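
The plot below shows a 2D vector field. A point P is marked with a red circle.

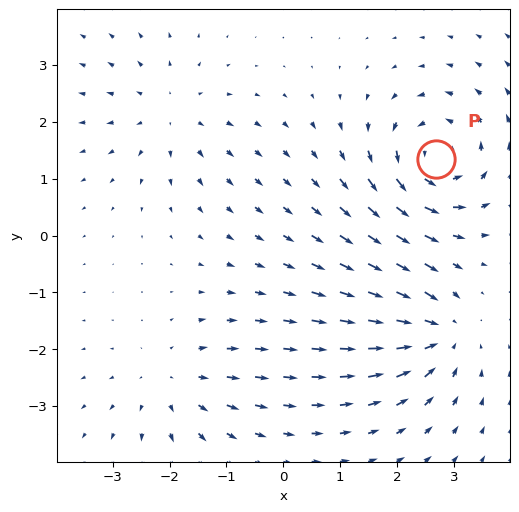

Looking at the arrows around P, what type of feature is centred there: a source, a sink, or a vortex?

vortex

At P (2.7, 1.3) the arrows circulate counterclockwise. Divergence ≈0, curl about +6 — near-zero divergence with nonzero curl is a vortex.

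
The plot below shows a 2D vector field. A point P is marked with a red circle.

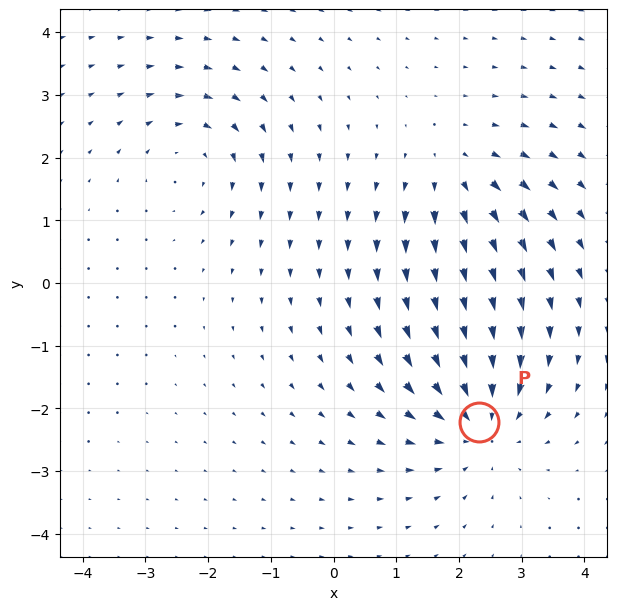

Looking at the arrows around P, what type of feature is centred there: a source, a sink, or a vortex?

sink

At P (2.3, -2.2) the arrows converge inward. Divergence about -4, curl ≈0 — negative divergence with near-zero curl is a sink.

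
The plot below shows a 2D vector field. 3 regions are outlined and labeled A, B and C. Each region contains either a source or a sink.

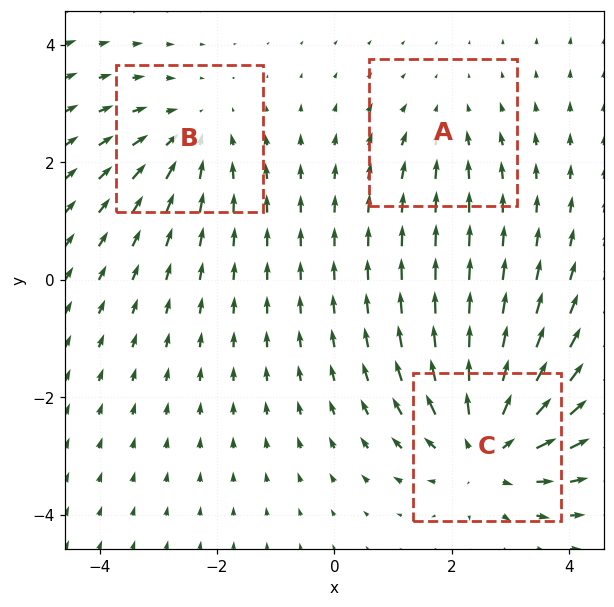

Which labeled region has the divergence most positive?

Divergence at each region's feature centre — A: about -2, B: about -3, C: about +4. Region C is most positive.

C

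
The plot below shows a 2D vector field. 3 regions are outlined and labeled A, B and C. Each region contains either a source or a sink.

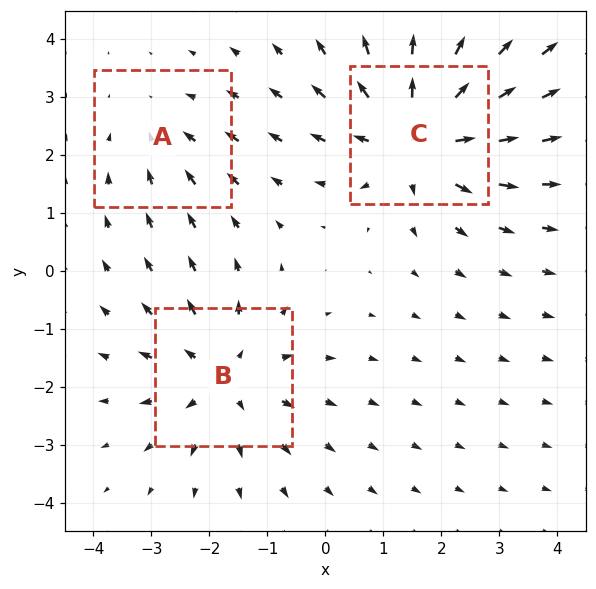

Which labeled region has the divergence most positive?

Divergence at each region's feature centre — A: about -2, B: about +3, C: about +4. Region C is most positive.

C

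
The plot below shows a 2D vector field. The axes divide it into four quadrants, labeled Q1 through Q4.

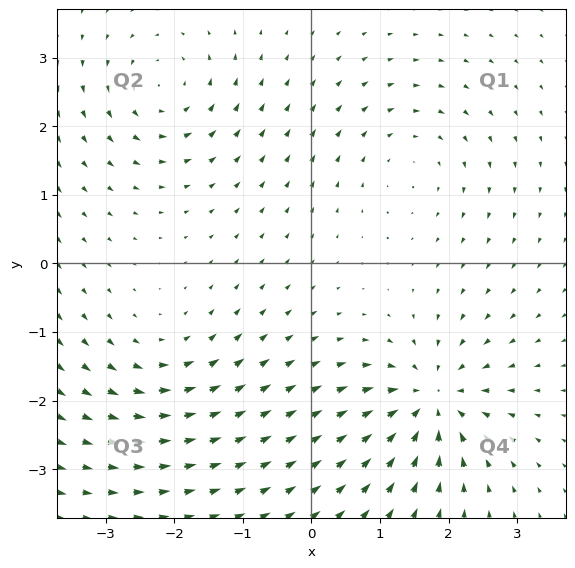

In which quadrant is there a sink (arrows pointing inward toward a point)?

Q4

The sink sits at approximately (1.7, -2.0), which lies in quadrant Q4. The divergence there is about -6, negative as expected for a sink.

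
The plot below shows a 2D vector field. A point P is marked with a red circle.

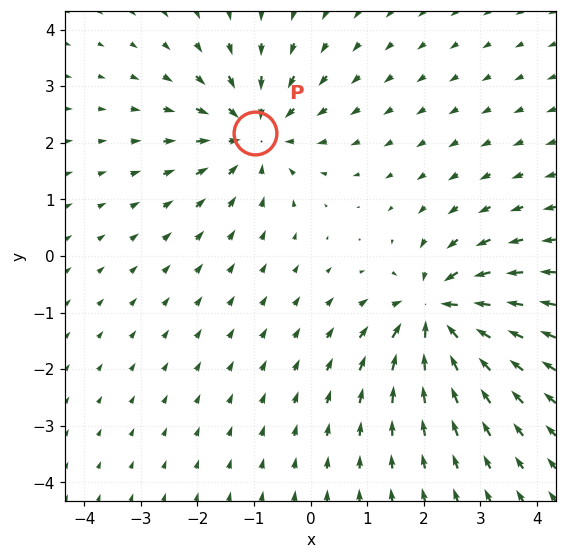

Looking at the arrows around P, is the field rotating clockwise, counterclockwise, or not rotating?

not rotating

Near P at (-1.0, 2.2) the arrows show no circulation. The curl there is ≈0.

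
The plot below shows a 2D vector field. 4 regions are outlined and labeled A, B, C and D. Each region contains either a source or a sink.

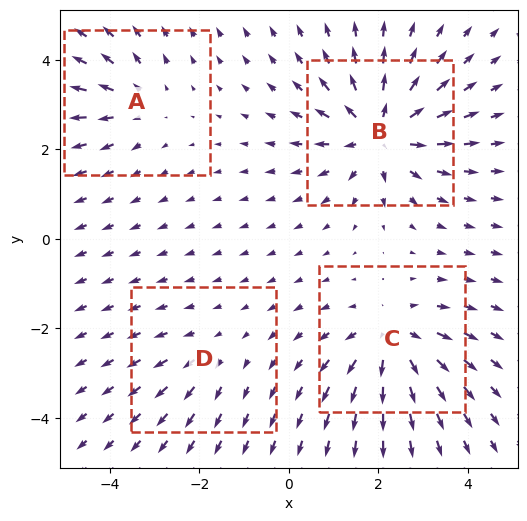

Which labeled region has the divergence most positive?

Divergence at each region's feature centre — A: about +4, B: about +7, C: about +6, D: about +2. Region B is most positive.

B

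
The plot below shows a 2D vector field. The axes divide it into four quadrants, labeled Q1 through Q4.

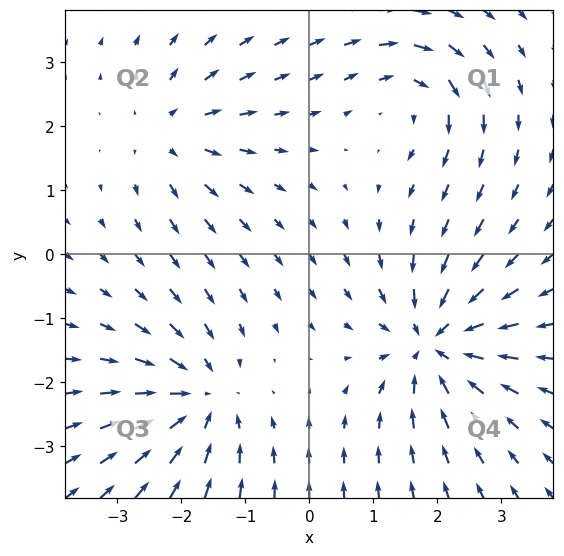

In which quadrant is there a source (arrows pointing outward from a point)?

The source sits at approximately (-2.2, 1.9), which lies in quadrant Q2. The divergence there is about +3, positive as expected for a source.

Q2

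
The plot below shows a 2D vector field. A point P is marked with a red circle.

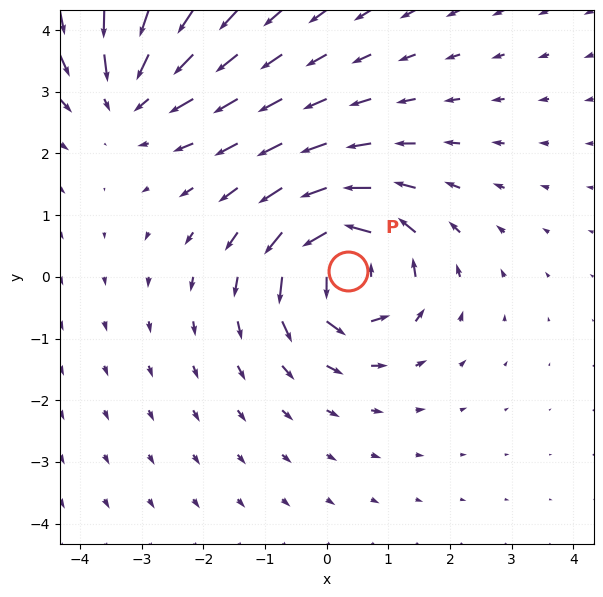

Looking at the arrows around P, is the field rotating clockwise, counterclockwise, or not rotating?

Near P at (0.4, 0.1) the arrows circulate counterclockwise. The curl (z-component) there is about +6; positive curl means counterclockwise rotation.

counterclockwise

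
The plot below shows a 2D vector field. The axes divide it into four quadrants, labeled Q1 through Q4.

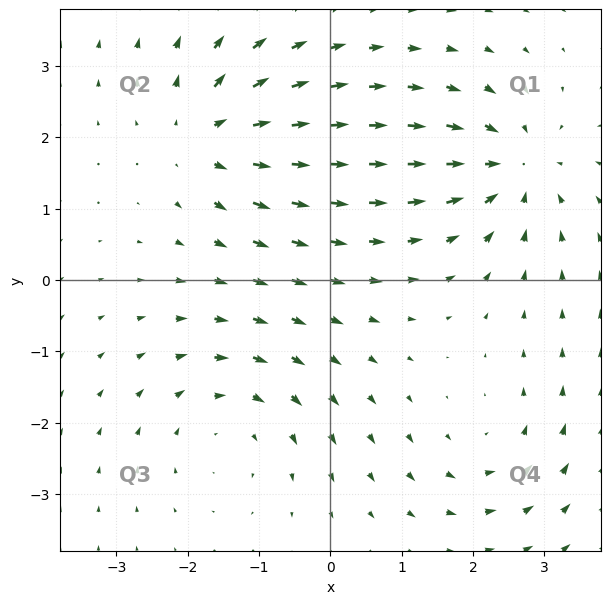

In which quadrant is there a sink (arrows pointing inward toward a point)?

Q1

The sink sits at approximately (2.6, 1.6), which lies in quadrant Q1. The divergence there is about -5, negative as expected for a sink.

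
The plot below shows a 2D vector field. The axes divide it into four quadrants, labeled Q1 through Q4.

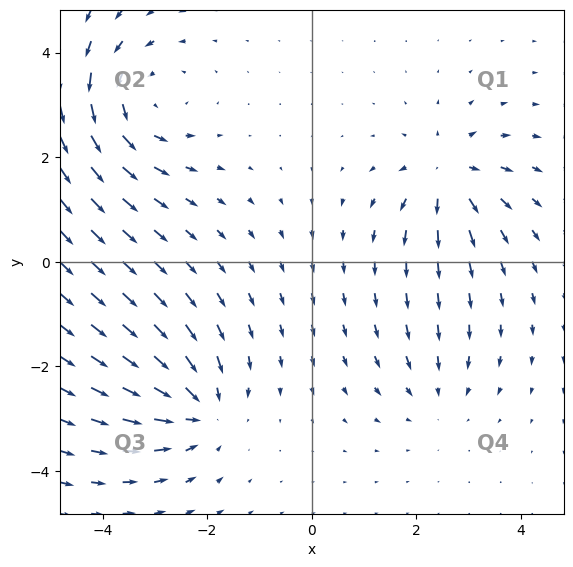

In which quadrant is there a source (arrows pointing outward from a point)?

Q1

The source sits at approximately (2.6, 1.7), which lies in quadrant Q1. The divergence there is about +5, positive as expected for a source.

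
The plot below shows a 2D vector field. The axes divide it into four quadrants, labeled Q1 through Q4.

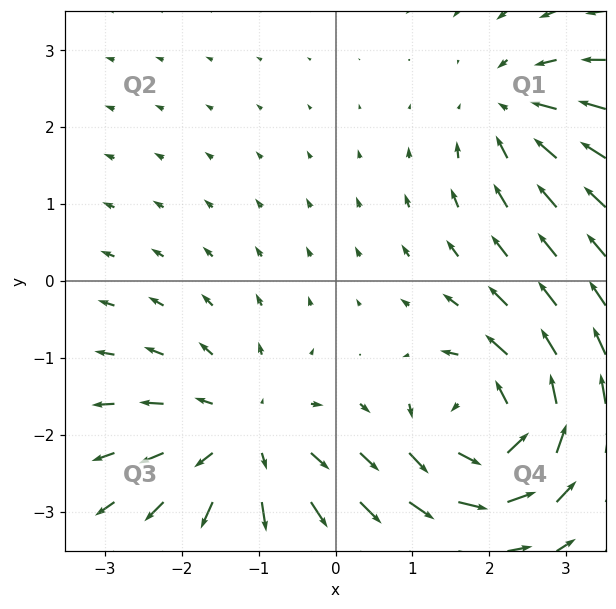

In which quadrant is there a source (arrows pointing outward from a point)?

Q3

The source sits at approximately (-1.2, -2.1), which lies in quadrant Q3. The divergence there is about +4, positive as expected for a source.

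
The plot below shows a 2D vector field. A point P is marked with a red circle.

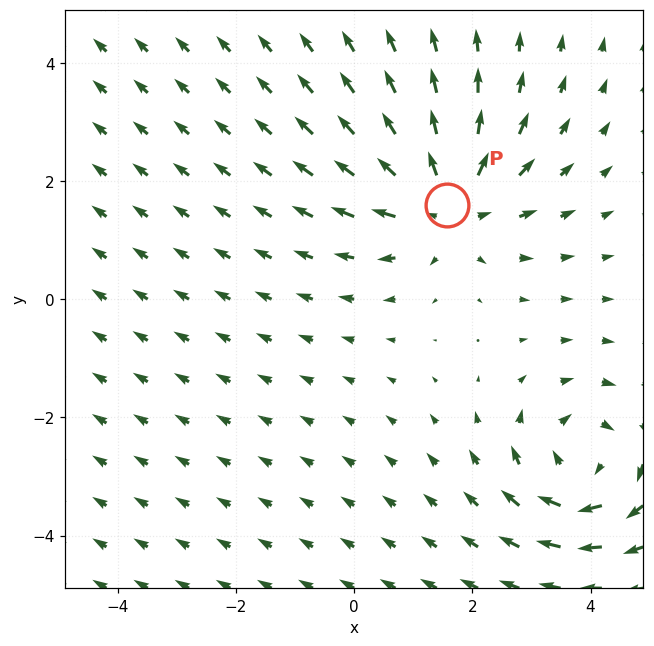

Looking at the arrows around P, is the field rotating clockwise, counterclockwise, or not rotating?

Near P at (1.6, 1.6) the arrows show no circulation. The curl there is ≈0.

not rotating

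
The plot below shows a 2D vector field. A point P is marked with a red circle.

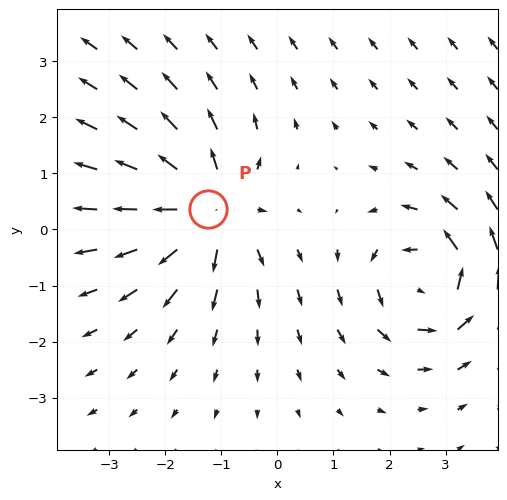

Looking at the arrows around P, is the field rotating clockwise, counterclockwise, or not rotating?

Near P at (-1.2, 0.4) the arrows show no circulation. The curl there is ≈0.

not rotating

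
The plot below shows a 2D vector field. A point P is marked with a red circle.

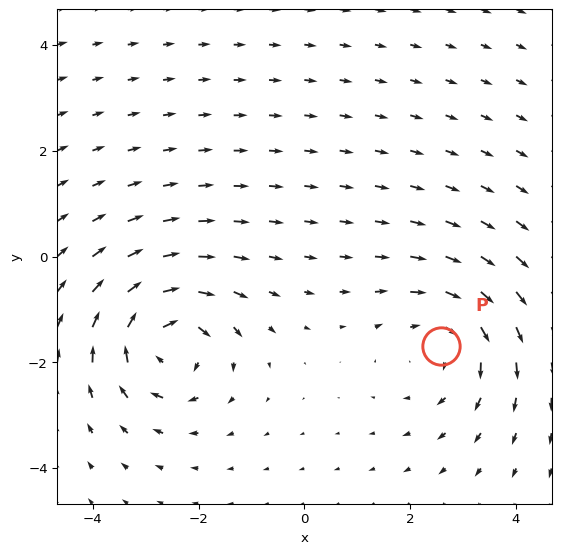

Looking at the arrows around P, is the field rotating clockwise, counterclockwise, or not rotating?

Near P at (2.6, -1.7) the arrows circulate clockwise. The curl (z-component) there is about -3; negative curl means clockwise rotation.

clockwise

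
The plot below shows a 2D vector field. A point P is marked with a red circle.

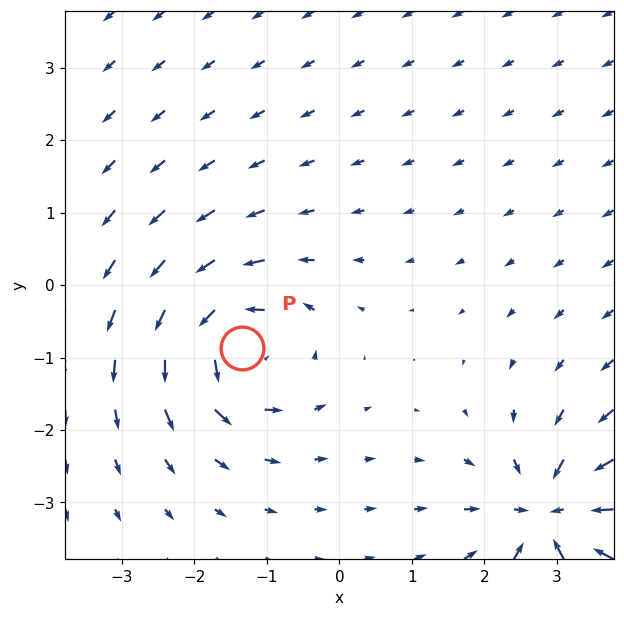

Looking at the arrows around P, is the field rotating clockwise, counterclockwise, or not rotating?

counterclockwise

Near P at (-1.3, -0.9) the arrows circulate counterclockwise. The curl (z-component) there is about +4; positive curl means counterclockwise rotation.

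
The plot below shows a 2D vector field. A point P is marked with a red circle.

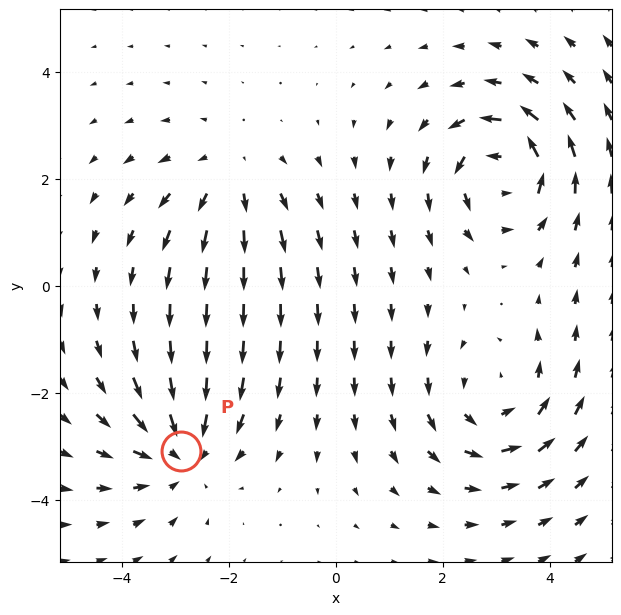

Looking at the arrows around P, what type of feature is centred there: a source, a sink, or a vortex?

At P (-2.9, -3.1) the arrows converge inward. Divergence about -4, curl ≈0 — negative divergence with near-zero curl is a sink.

sink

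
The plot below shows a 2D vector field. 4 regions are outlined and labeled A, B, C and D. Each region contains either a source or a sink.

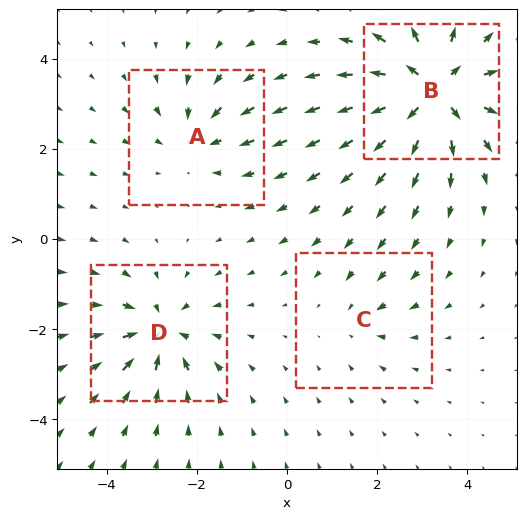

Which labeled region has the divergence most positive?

Divergence at each region's feature centre — A: about -4, B: about +7, C: about -2, D: about -5. Region B is most positive.

B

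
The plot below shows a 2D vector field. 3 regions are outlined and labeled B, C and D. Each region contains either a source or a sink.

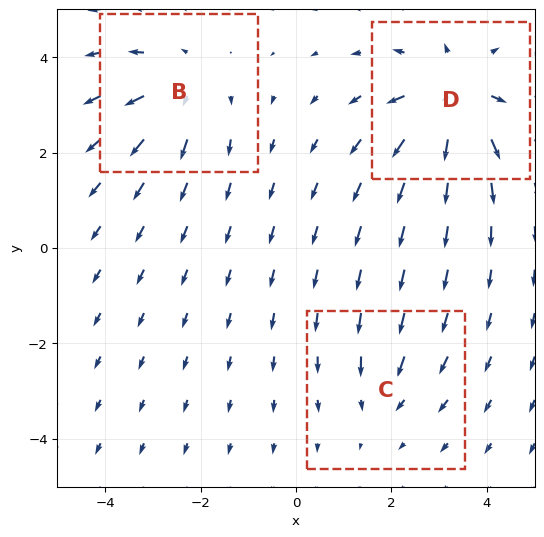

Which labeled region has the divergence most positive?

D

Divergence at each region's feature centre — B: about +4, C: about -2, D: about +6. Region D is most positive.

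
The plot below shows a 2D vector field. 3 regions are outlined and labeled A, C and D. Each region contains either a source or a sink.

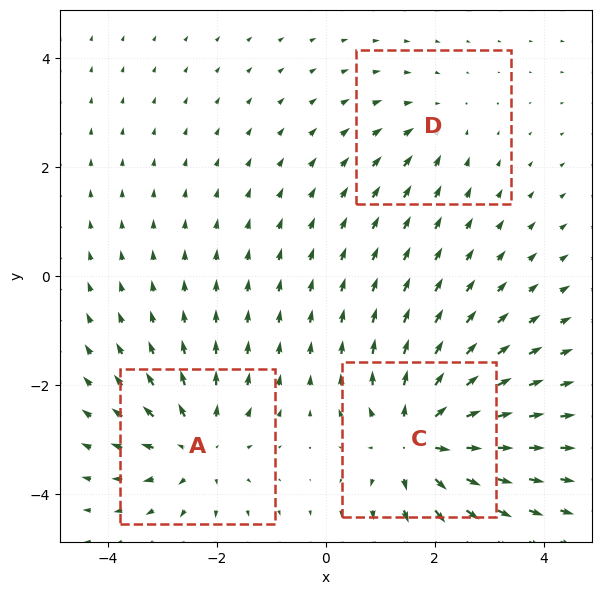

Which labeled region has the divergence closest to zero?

D

Divergence at each region's feature centre — A: about +4, C: about +5, D: about -2. Region D is closest to zero.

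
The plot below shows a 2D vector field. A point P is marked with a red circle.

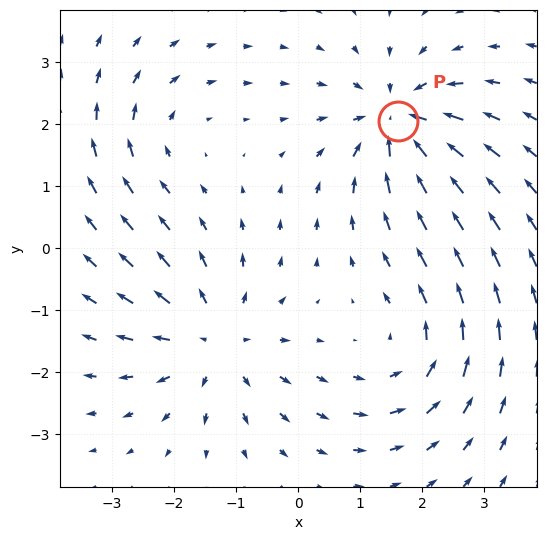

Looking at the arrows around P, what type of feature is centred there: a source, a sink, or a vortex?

At P (1.6, 2.1) the arrows converge inward. Divergence about -6, curl ≈0 — negative divergence with near-zero curl is a sink.

sink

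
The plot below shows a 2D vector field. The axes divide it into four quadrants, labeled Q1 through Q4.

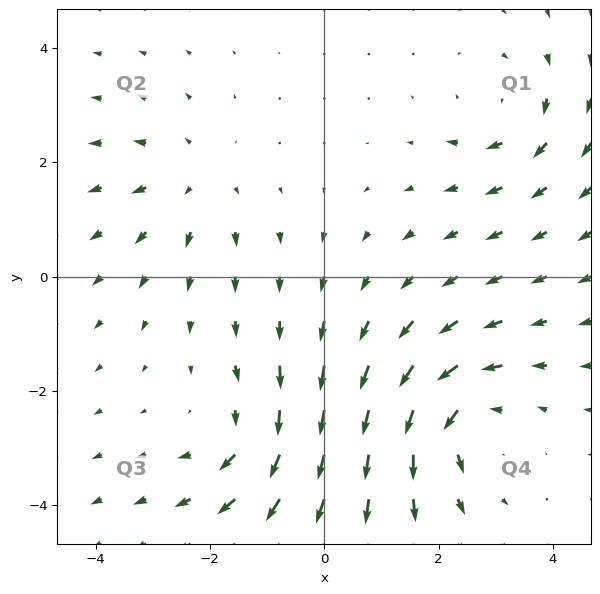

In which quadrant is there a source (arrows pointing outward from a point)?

Q2

The source sits at approximately (-2.3, 1.7), which lies in quadrant Q2. The divergence there is about +3, positive as expected for a source.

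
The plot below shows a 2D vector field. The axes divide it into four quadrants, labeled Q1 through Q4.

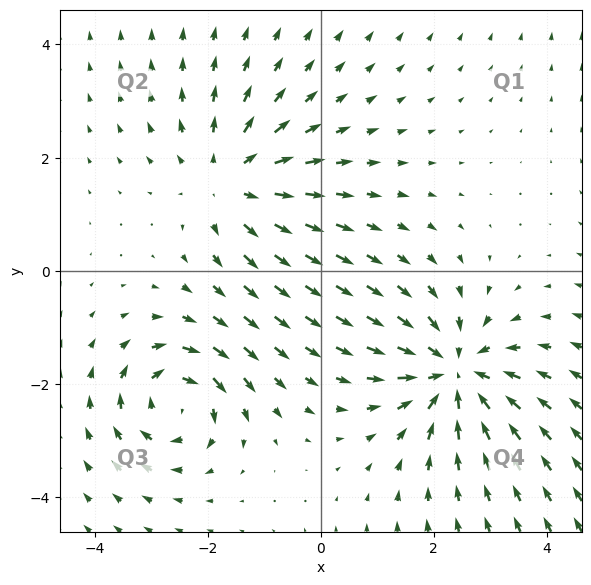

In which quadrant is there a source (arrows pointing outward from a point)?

The source sits at approximately (-1.6, 1.6), which lies in quadrant Q2. The divergence there is about +4, positive as expected for a source.

Q2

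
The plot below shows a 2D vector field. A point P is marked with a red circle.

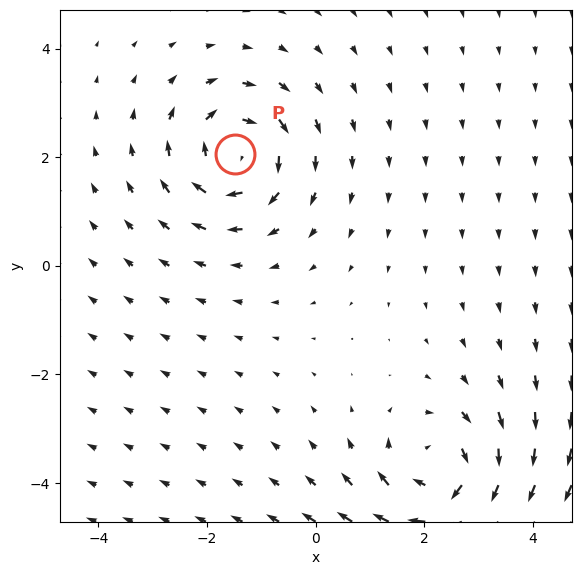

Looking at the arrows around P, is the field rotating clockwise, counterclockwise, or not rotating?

clockwise

Near P at (-1.5, 2.1) the arrows circulate clockwise. The curl (z-component) there is about -3; negative curl means clockwise rotation.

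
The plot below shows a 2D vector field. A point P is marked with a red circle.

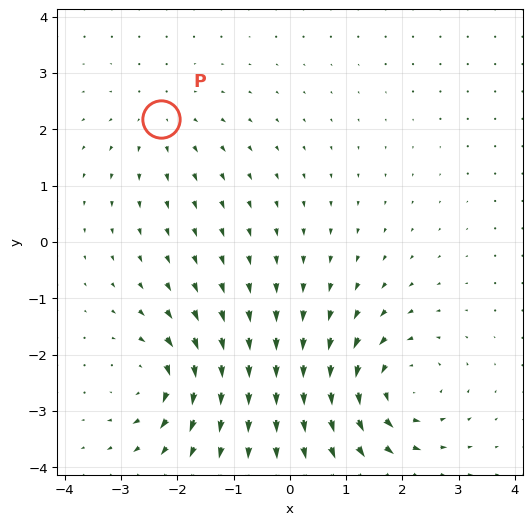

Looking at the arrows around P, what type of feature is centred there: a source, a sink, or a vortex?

source

At P (-2.3, 2.2) the arrows spread outward. Divergence about +2, curl ≈0 — positive divergence with near-zero curl is a source.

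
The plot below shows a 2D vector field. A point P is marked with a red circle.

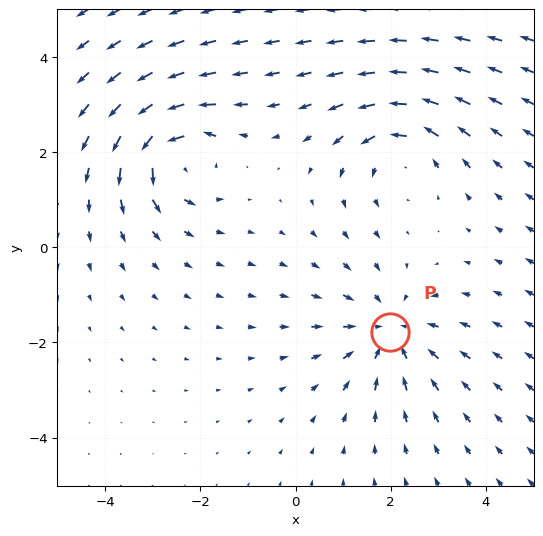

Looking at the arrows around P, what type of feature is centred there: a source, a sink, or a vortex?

At P (2.0, -1.8) the arrows converge inward. Divergence about -4, curl ≈0 — negative divergence with near-zero curl is a sink.

sink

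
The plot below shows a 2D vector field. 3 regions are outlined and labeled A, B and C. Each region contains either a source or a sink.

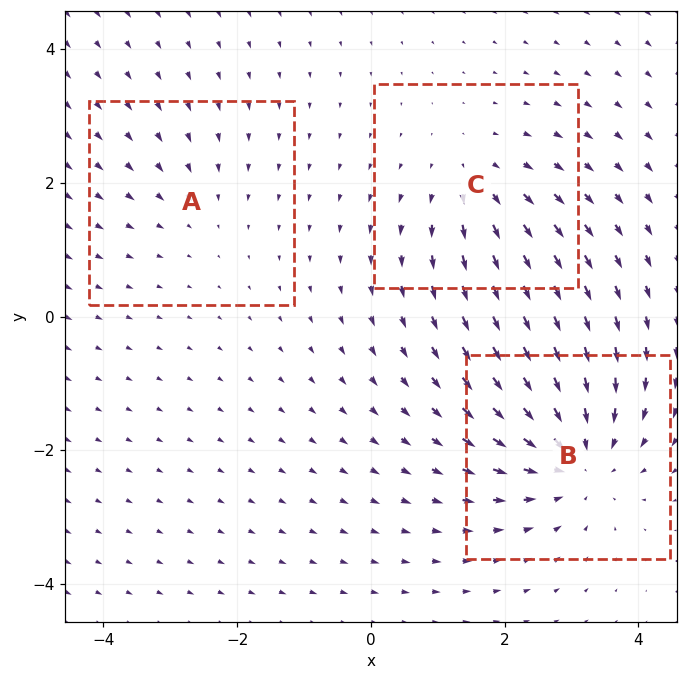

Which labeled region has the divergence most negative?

B

Divergence at each region's feature centre — A: about -2, B: about -4, C: about +3. Region B is most negative.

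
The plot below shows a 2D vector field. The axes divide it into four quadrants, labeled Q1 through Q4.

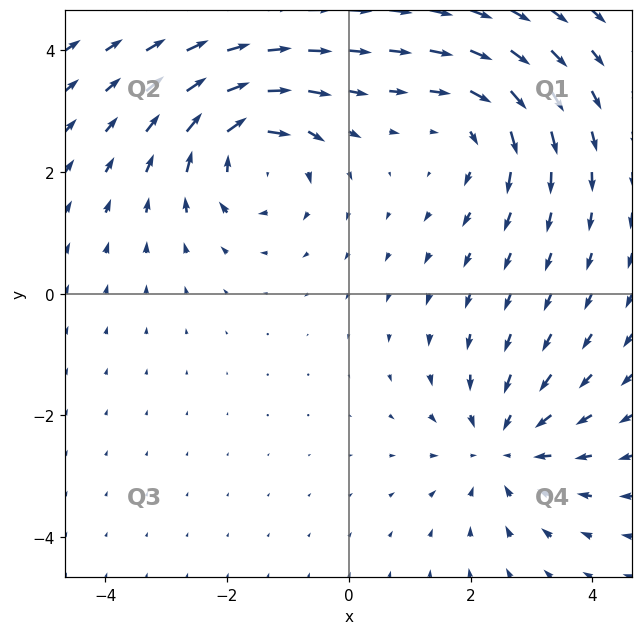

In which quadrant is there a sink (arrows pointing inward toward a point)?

The sink sits at approximately (2.5, -2.5), which lies in quadrant Q4. The divergence there is about -4, negative as expected for a sink.

Q4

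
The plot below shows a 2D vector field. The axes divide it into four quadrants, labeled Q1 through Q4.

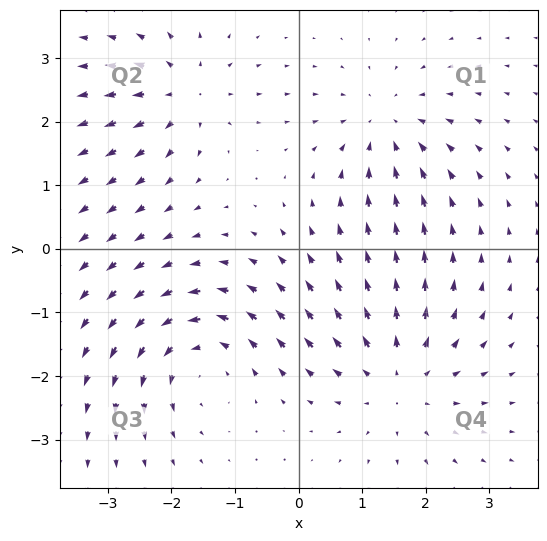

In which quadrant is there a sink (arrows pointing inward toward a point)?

Q1

The sink sits at approximately (1.4, 1.9), which lies in quadrant Q1. The divergence there is about -4, negative as expected for a sink.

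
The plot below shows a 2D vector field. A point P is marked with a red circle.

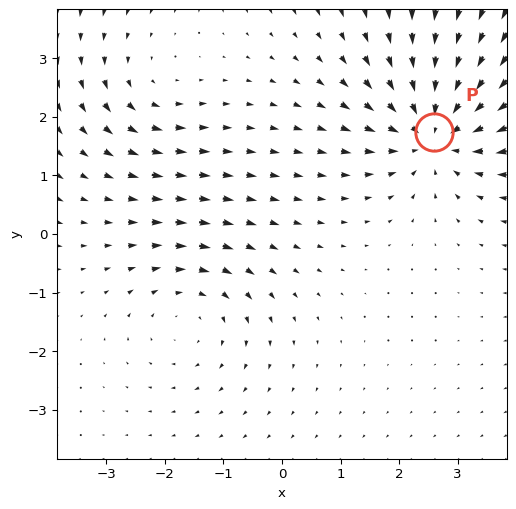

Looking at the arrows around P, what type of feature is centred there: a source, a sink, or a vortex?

At P (2.6, 1.7) the arrows converge inward. Divergence about -5, curl ≈0 — negative divergence with near-zero curl is a sink.

sink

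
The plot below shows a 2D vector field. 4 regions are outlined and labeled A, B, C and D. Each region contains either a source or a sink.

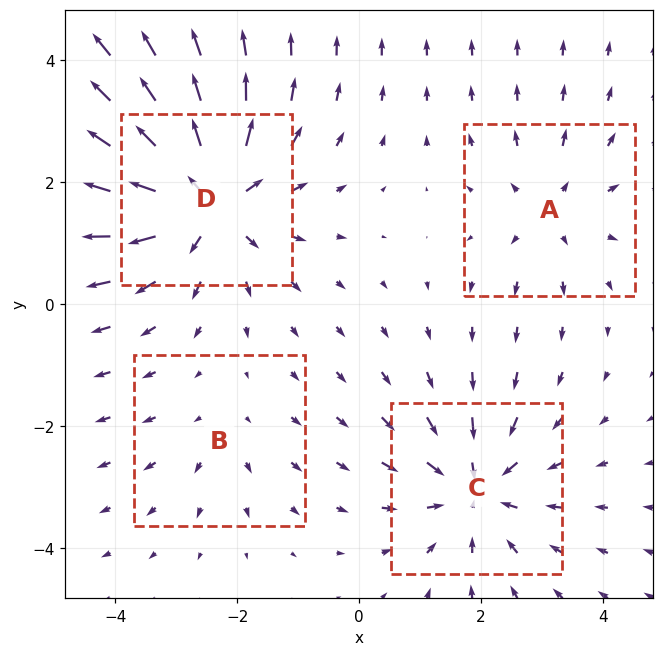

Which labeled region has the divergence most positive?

D

Divergence at each region's feature centre — A: about +3, B: about +2, C: about -5, D: about +7. Region D is most positive.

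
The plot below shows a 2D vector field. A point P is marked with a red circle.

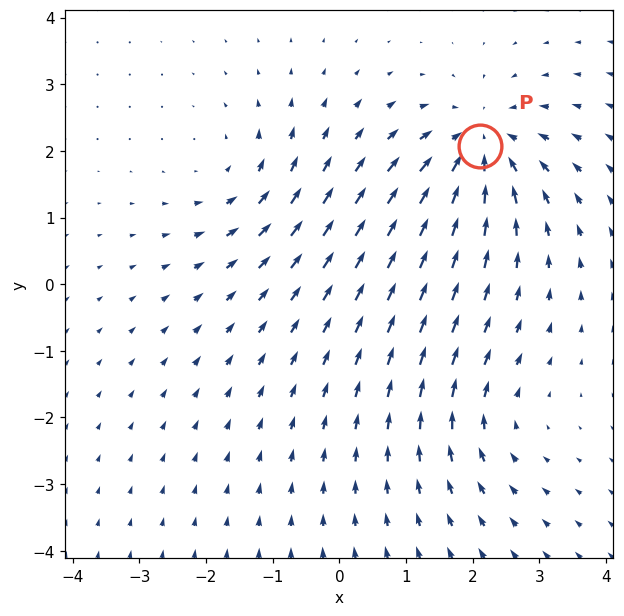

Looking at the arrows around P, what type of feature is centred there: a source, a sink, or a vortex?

sink

At P (2.1, 2.1) the arrows converge inward. Divergence about -5, curl ≈0 — negative divergence with near-zero curl is a sink.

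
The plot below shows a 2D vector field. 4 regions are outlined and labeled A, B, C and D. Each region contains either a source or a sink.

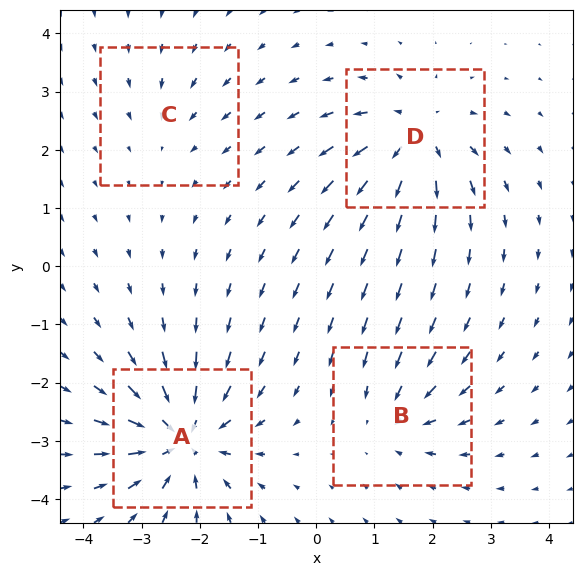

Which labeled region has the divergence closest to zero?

Divergence at each region's feature centre — A: about -8, B: about -4, C: about -2, D: about +6. Region C is closest to zero.

C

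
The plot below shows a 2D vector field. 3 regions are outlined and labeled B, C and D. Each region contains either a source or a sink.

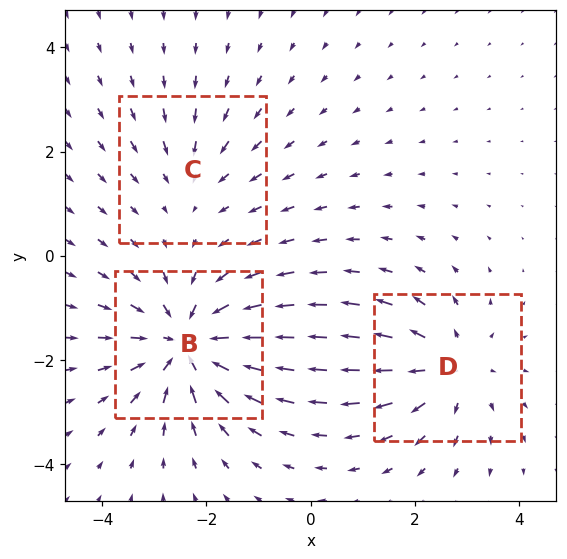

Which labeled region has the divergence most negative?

Divergence at each region's feature centre — B: about -5, C: about -2, D: about +3. Region B is most negative.

B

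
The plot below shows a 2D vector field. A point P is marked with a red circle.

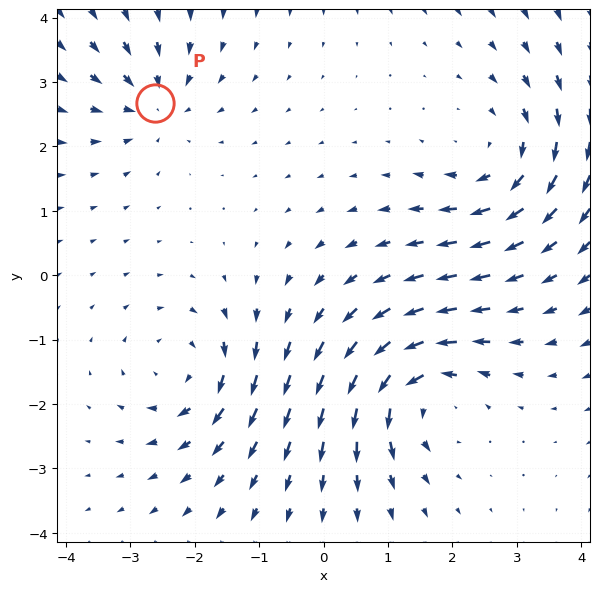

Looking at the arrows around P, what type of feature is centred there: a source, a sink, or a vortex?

At P (-2.6, 2.7) the arrows converge inward. Divergence about -4, curl ≈0 — negative divergence with near-zero curl is a sink.

sink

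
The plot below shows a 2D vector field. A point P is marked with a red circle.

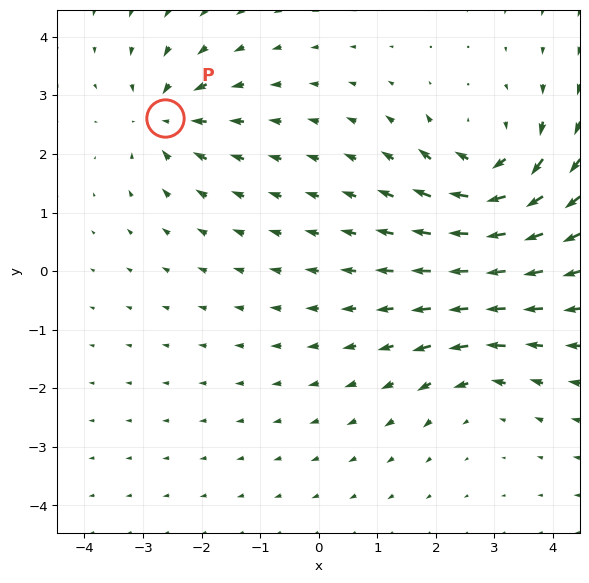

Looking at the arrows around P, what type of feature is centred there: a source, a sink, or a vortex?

At P (-2.6, 2.6) the arrows converge inward. Divergence about -4, curl ≈0 — negative divergence with near-zero curl is a sink.

sink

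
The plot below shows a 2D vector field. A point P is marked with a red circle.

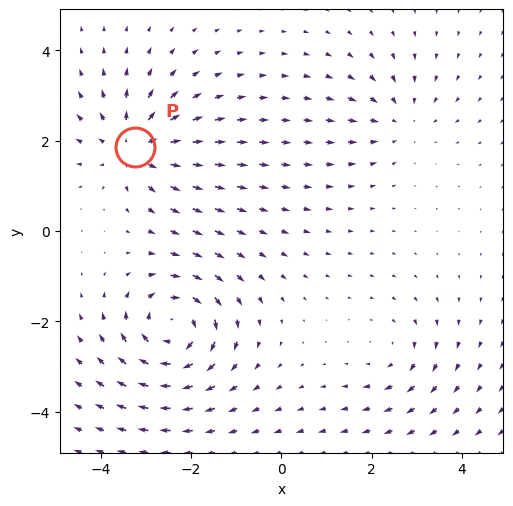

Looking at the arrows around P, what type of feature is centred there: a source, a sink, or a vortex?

source

At P (-3.3, 1.9) the arrows spread outward. Divergence about +5, curl ≈0 — positive divergence with near-zero curl is a source.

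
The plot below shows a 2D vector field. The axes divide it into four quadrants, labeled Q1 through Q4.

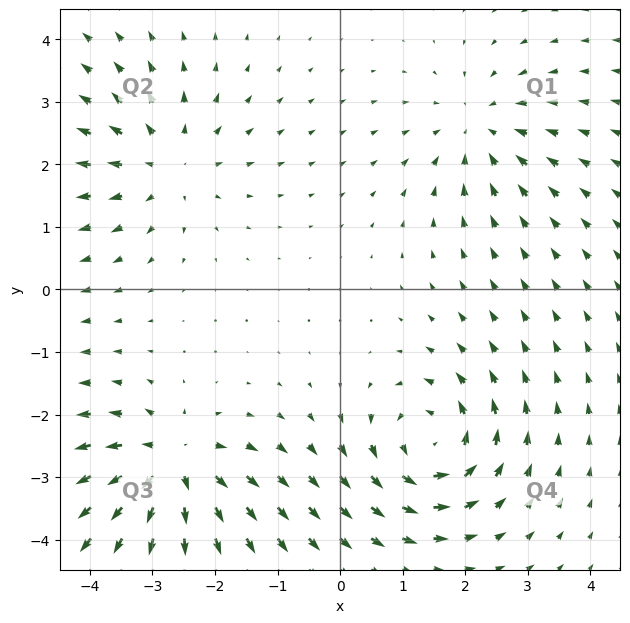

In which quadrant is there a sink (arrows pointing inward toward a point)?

The sink sits at approximately (2.2, 2.6), which lies in quadrant Q1. The divergence there is about -4, negative as expected for a sink.

Q1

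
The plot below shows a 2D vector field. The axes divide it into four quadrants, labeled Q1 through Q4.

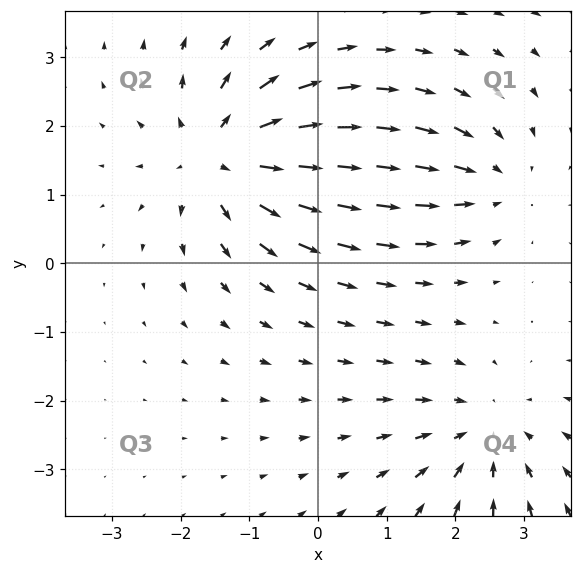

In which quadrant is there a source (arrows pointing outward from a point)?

The source sits at approximately (-1.4, 1.5), which lies in quadrant Q2. The divergence there is about +5, positive as expected for a source.

Q2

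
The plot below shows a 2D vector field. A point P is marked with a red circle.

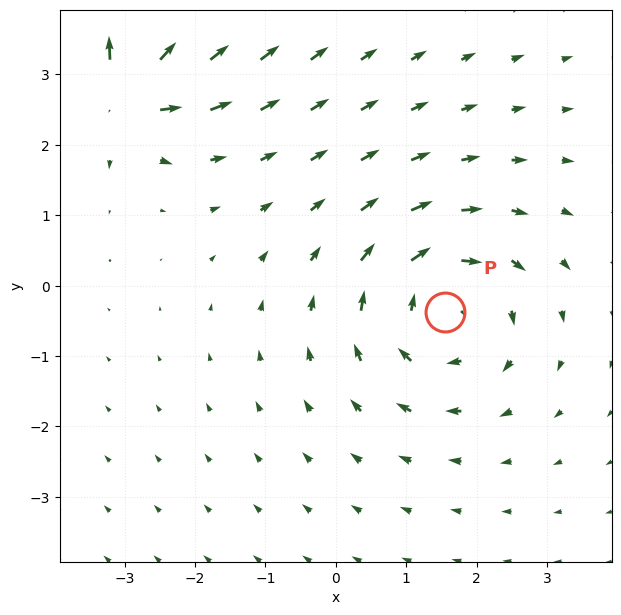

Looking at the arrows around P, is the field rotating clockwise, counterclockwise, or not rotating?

Near P at (1.5, -0.4) the arrows circulate clockwise. The curl (z-component) there is about -5; negative curl means clockwise rotation.

clockwise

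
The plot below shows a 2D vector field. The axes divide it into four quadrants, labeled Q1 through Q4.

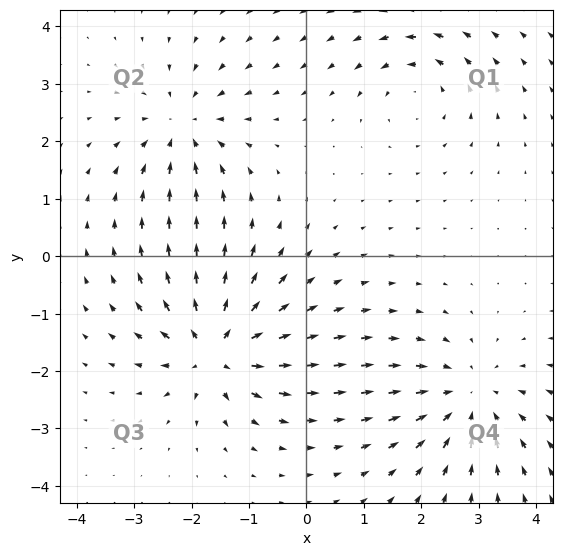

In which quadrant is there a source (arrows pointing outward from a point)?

Q3

The source sits at approximately (-1.6, -1.6), which lies in quadrant Q3. The divergence there is about +6, positive as expected for a source.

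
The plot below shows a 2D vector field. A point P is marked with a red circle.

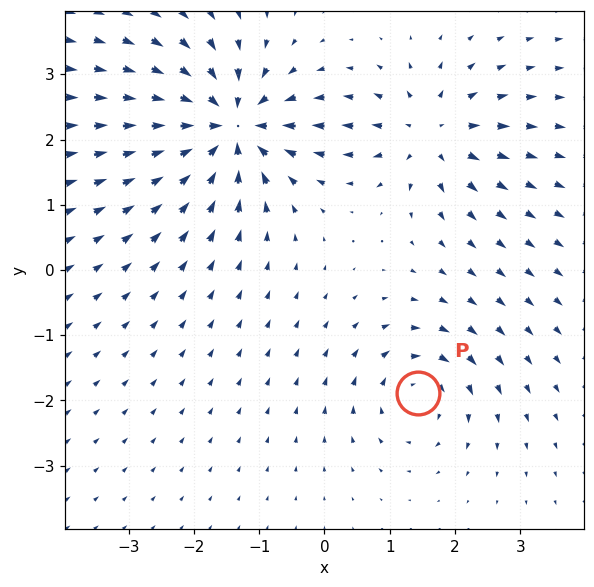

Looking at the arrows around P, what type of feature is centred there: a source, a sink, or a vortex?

At P (1.4, -1.9) the arrows circulate clockwise. Divergence ≈0, curl about -4 — near-zero divergence with nonzero curl is a vortex.

vortex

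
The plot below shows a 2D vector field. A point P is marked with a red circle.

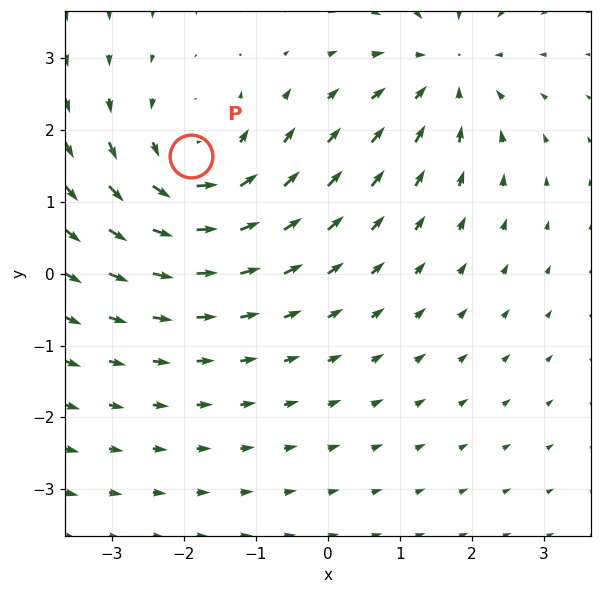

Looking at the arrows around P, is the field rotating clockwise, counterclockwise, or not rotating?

Near P at (-1.9, 1.6) the arrows circulate counterclockwise. The curl (z-component) there is about +3; positive curl means counterclockwise rotation.

counterclockwise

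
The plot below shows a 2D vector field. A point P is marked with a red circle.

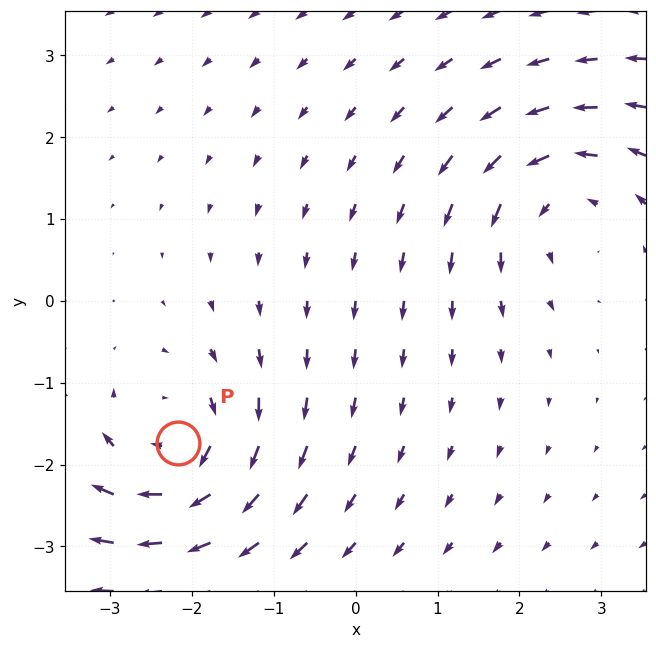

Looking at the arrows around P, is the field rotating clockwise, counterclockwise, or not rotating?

clockwise

Near P at (-2.2, -1.7) the arrows circulate clockwise. The curl (z-component) there is about -4; negative curl means clockwise rotation.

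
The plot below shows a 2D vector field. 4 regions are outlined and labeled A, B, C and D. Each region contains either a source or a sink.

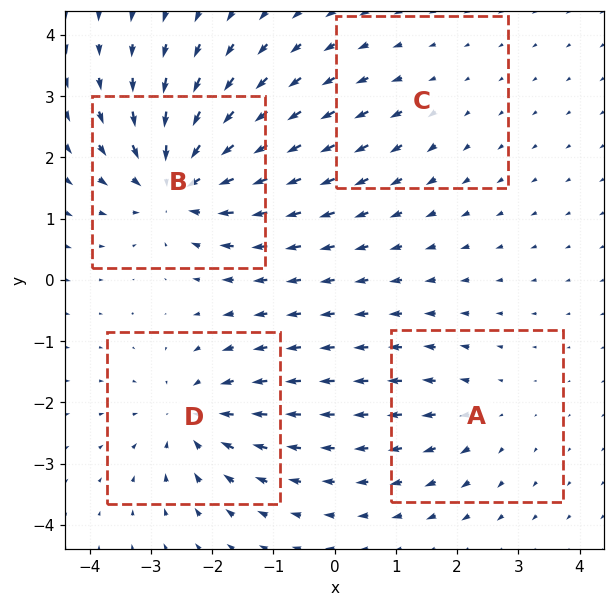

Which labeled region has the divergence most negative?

B

Divergence at each region's feature centre — A: about +3, B: about -7, C: about +2, D: about -5. Region B is most negative.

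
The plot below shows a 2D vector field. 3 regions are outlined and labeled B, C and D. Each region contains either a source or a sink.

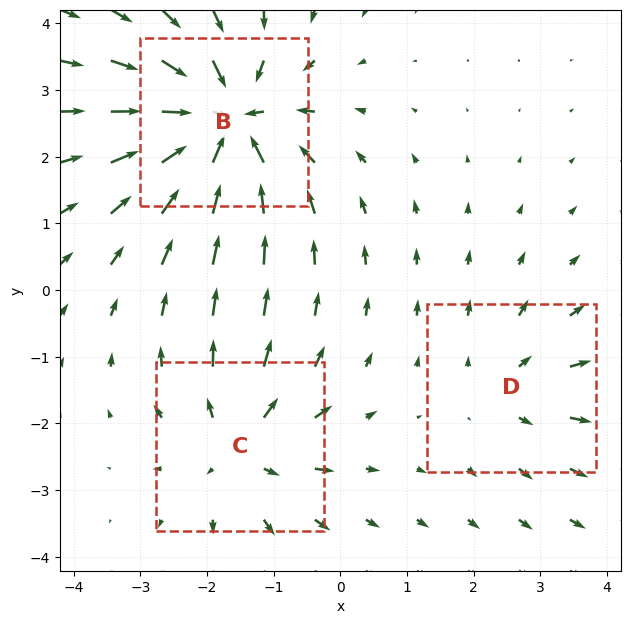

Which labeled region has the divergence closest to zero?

Divergence at each region's feature centre — B: about -6, C: about +4, D: about +2. Region D is closest to zero.

D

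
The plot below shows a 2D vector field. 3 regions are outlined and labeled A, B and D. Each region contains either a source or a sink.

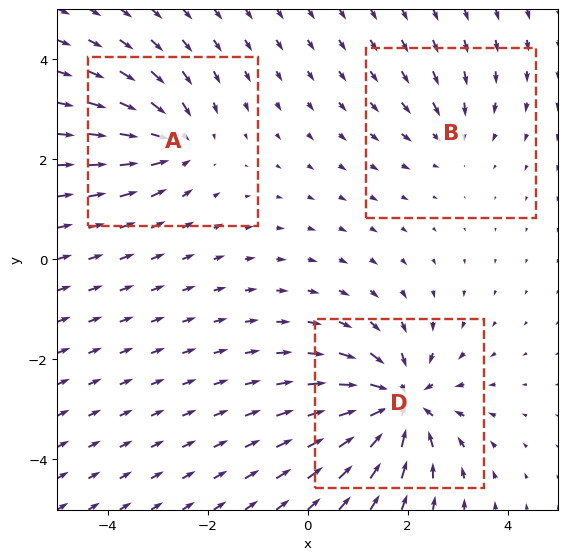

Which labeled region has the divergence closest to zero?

B

Divergence at each region's feature centre — A: about -4, B: about -2, D: about -6. Region B is closest to zero.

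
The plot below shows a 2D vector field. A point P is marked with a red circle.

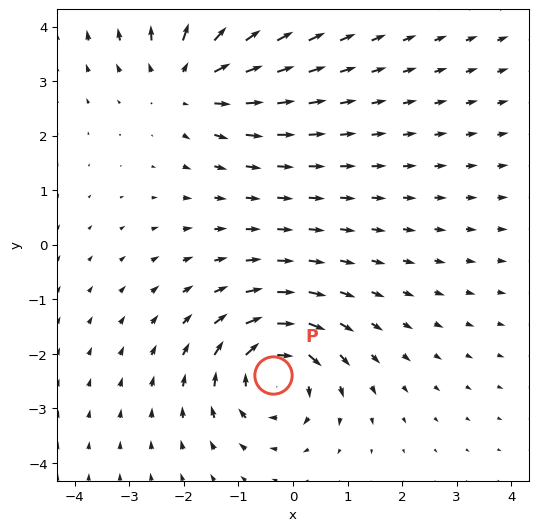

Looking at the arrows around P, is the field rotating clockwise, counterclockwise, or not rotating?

Near P at (-0.4, -2.4) the arrows circulate clockwise. The curl (z-component) there is about -6; negative curl means clockwise rotation.

clockwise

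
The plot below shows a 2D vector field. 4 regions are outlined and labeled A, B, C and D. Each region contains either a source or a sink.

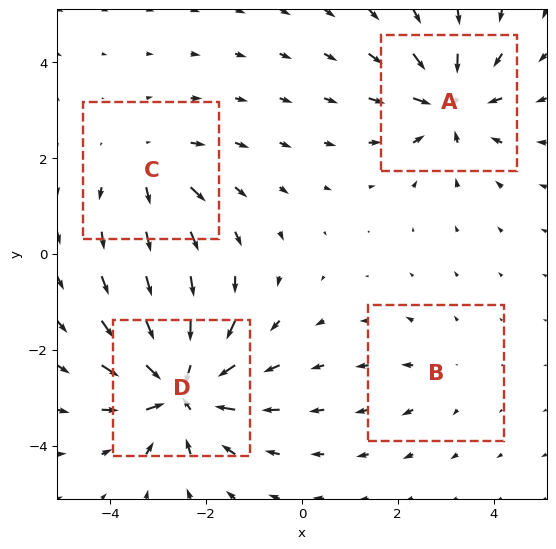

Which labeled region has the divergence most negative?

D

Divergence at each region's feature centre — A: about -6, B: about +2, C: about +4, D: about -8. Region D is most negative.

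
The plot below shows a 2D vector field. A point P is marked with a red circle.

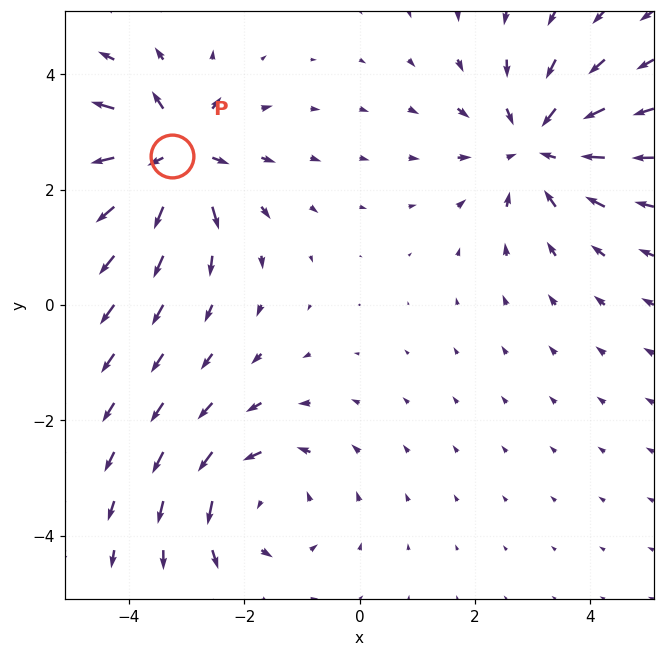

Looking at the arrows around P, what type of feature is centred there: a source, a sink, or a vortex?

At P (-3.3, 2.6) the arrows spread outward. Divergence about +7, curl ≈0 — positive divergence with near-zero curl is a source.

source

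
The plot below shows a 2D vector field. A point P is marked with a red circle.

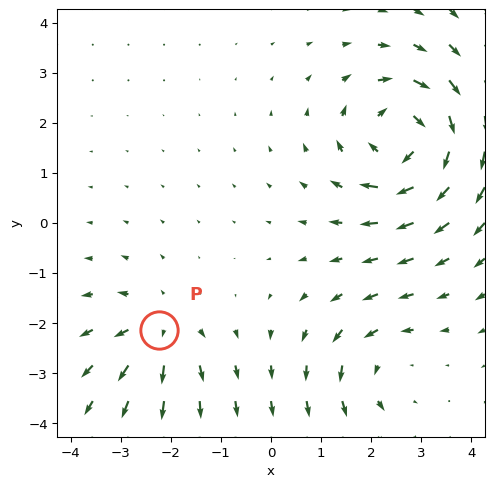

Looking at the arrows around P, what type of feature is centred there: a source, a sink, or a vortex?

At P (-2.2, -2.1) the arrows spread outward. Divergence about +3, curl ≈0 — positive divergence with near-zero curl is a source.

source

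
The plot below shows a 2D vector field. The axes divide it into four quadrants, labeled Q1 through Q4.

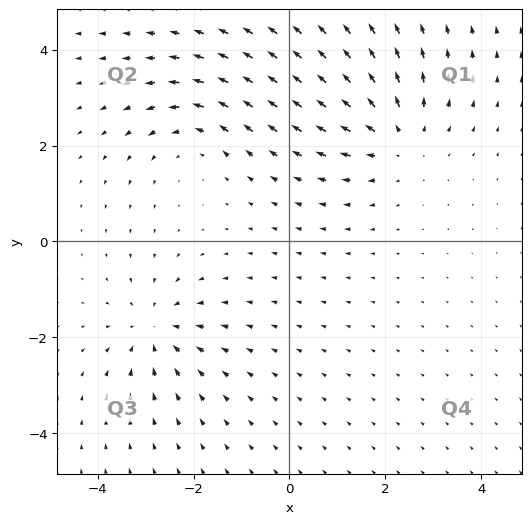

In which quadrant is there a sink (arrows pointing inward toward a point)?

The sink sits at approximately (-2.8, -1.8), which lies in quadrant Q3. The divergence there is about -4, negative as expected for a sink.

Q3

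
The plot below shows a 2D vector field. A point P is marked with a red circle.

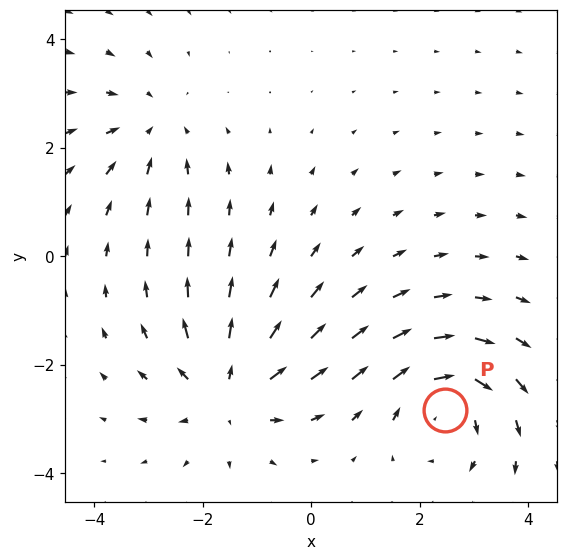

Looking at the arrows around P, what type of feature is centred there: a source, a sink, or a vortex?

vortex

At P (2.5, -2.8) the arrows circulate clockwise. Divergence ≈0, curl about -4 — near-zero divergence with nonzero curl is a vortex.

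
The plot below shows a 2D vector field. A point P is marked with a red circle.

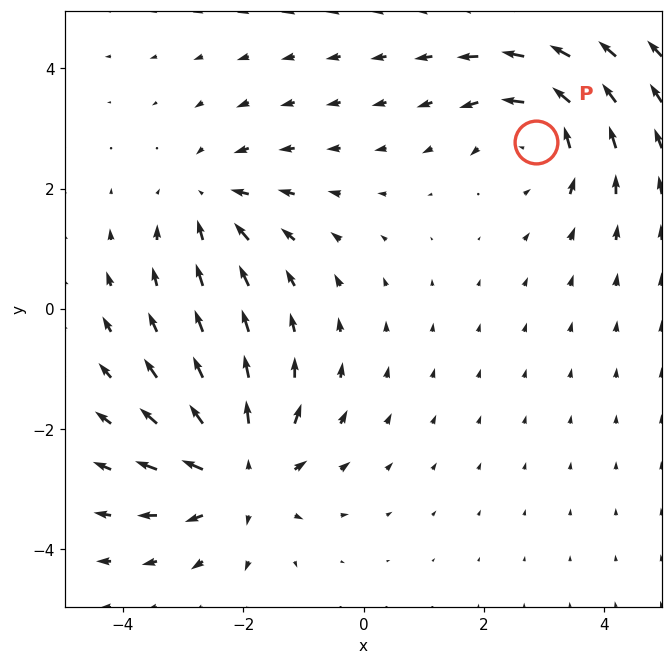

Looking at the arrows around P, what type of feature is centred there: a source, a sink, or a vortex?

vortex

At P (2.9, 2.8) the arrows circulate counterclockwise. Divergence ≈0, curl about +4 — near-zero divergence with nonzero curl is a vortex.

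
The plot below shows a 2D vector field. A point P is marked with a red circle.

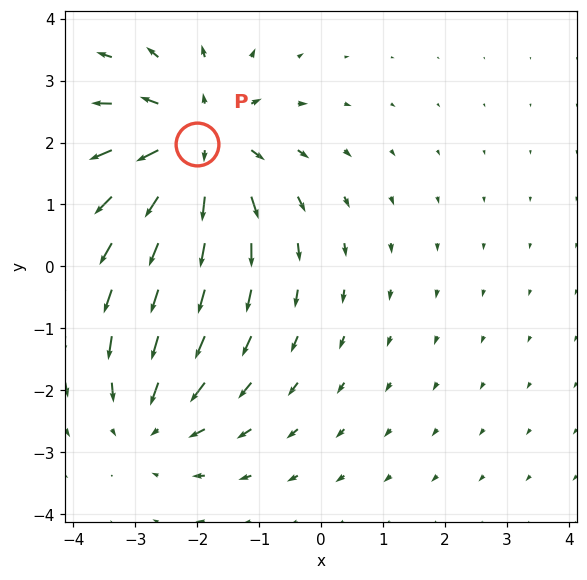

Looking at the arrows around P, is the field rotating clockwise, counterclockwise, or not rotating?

not rotating

Near P at (-2.0, 2.0) the arrows show no circulation. The curl there is ≈0.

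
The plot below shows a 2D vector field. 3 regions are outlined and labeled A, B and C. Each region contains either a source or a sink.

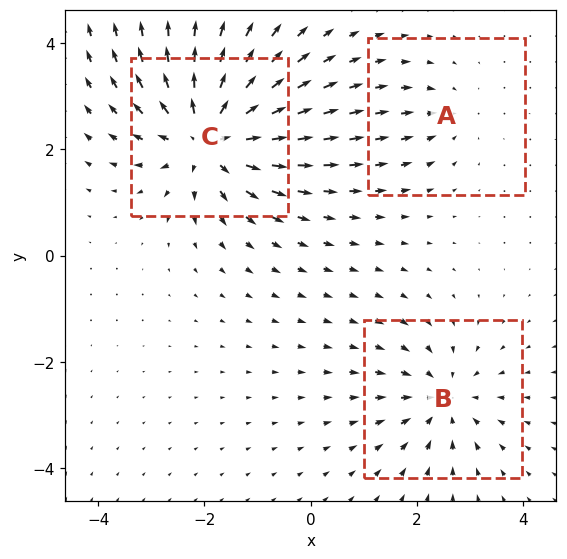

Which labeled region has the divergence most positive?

C

Divergence at each region's feature centre — A: about -2, B: about -3, C: about +6. Region C is most positive.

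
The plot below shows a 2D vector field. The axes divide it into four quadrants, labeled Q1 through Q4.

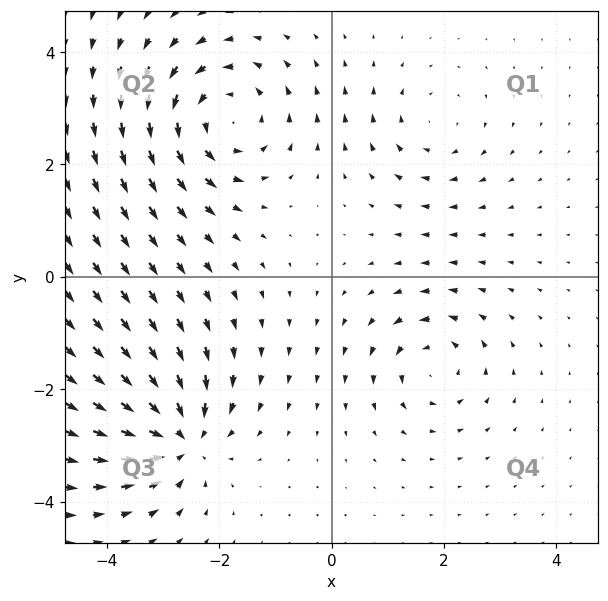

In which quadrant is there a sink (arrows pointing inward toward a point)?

The sink sits at approximately (-2.7, -2.9), which lies in quadrant Q3. The divergence there is about -6, negative as expected for a sink.

Q3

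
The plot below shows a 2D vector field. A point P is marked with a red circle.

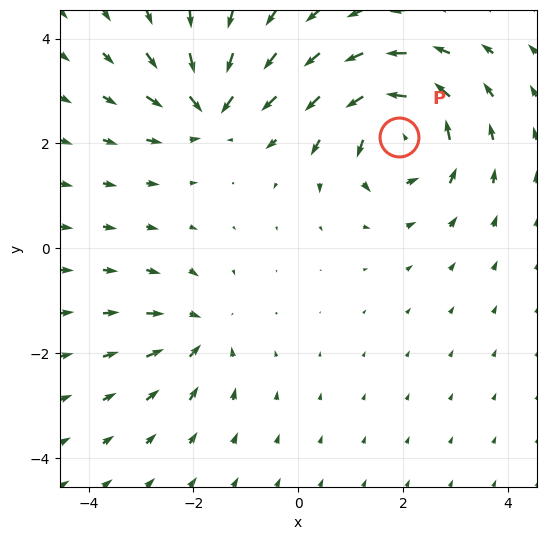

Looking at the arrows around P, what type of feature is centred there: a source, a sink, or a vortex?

vortex

At P (1.9, 2.1) the arrows circulate counterclockwise. Divergence ≈0, curl about +6 — near-zero divergence with nonzero curl is a vortex.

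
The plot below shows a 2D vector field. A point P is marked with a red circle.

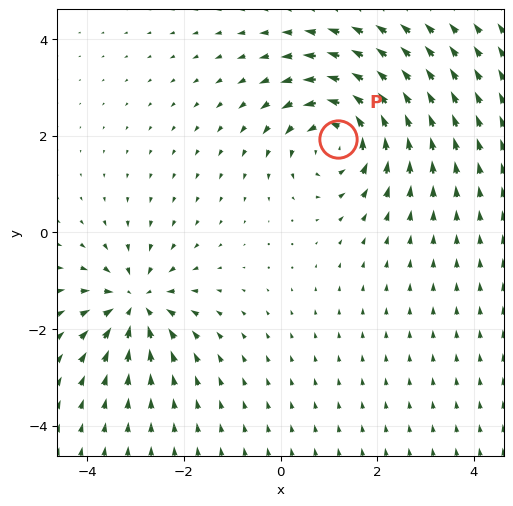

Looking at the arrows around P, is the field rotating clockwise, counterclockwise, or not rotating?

Near P at (1.2, 1.9) the arrows circulate counterclockwise. The curl (z-component) there is about +3; positive curl means counterclockwise rotation.

counterclockwise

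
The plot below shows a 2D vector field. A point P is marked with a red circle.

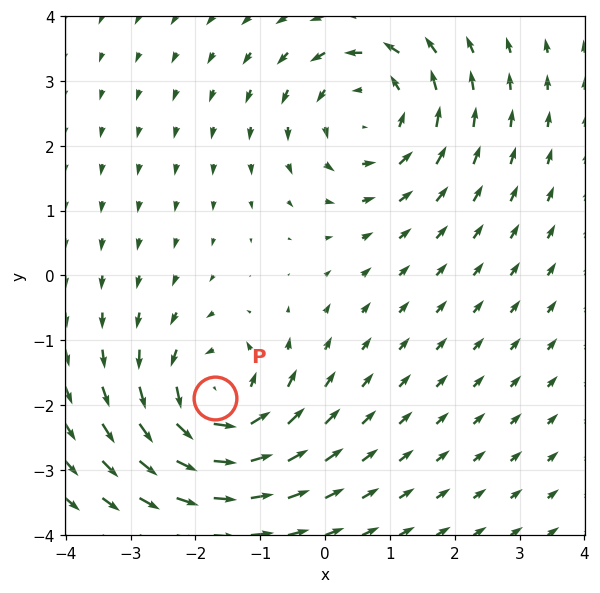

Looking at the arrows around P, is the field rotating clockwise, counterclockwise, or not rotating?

counterclockwise

Near P at (-1.7, -1.9) the arrows circulate counterclockwise. The curl (z-component) there is about +4; positive curl means counterclockwise rotation.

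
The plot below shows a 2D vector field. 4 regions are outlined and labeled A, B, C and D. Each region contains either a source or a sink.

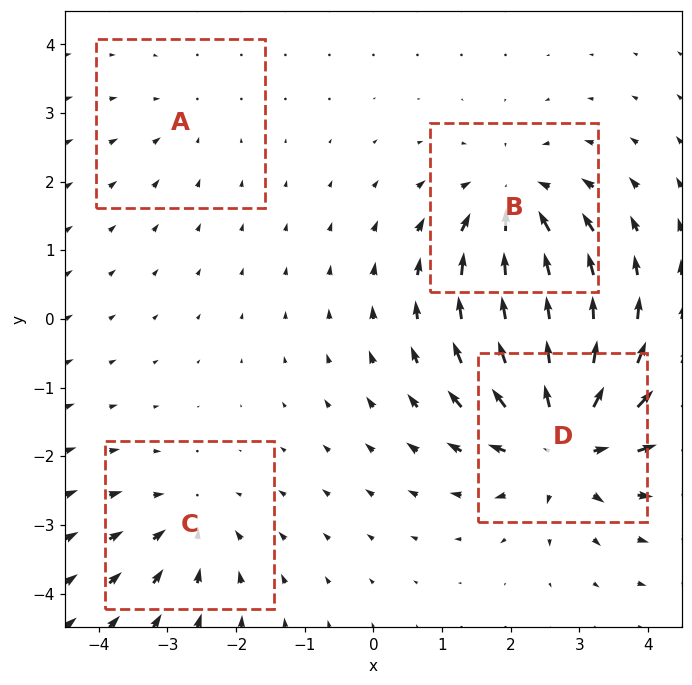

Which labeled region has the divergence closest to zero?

A

Divergence at each region's feature centre — A: about -2, B: about -6, C: about -4, D: about +8. Region A is closest to zero.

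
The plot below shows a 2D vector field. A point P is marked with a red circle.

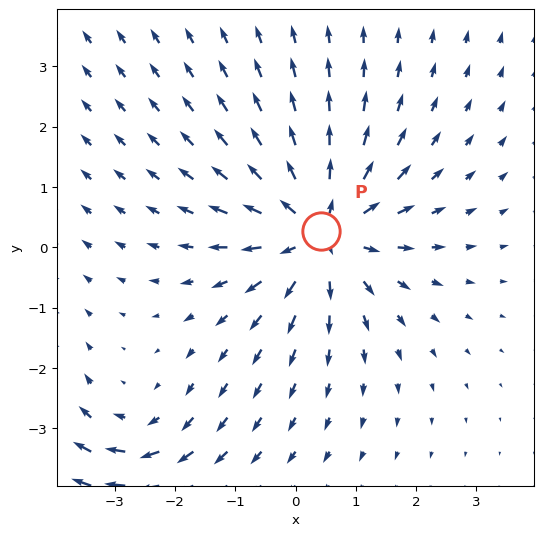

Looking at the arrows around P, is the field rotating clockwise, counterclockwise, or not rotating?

not rotating

Near P at (0.4, 0.3) the arrows show no circulation. The curl there is ≈0.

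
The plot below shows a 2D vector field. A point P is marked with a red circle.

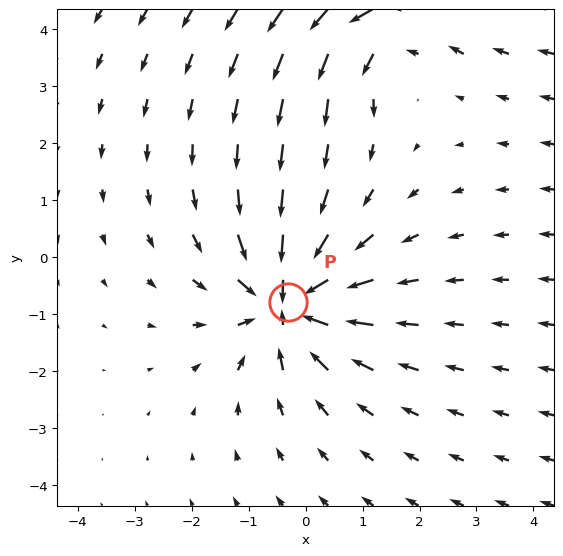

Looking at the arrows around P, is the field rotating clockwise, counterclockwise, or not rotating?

Near P at (-0.3, -0.8) the arrows show no circulation. The curl there is ≈0.

not rotating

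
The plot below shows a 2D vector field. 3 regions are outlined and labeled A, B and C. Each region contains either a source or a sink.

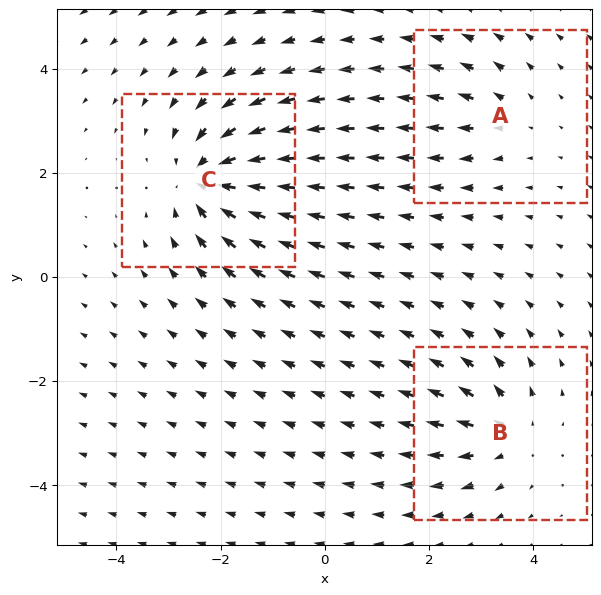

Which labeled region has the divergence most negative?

Divergence at each region's feature centre — A: about +2, B: about +4, C: about -6. Region C is most negative.

C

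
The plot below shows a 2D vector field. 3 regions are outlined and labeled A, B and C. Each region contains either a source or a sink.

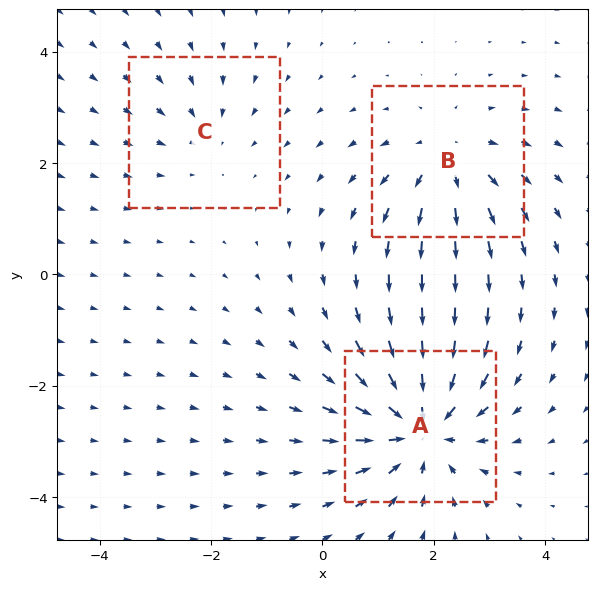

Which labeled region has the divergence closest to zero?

Divergence at each region's feature centre — A: about -5, B: about +3, C: about -2. Region C is closest to zero.

C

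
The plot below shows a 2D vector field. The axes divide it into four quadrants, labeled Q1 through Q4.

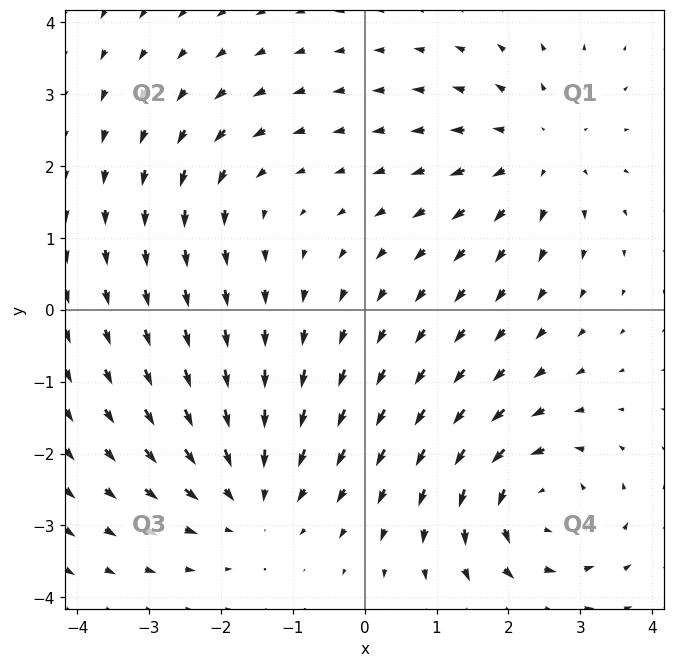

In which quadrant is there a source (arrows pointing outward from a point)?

Q1

The source sits at approximately (2.4, 2.2), which lies in quadrant Q1. The divergence there is about +4, positive as expected for a source.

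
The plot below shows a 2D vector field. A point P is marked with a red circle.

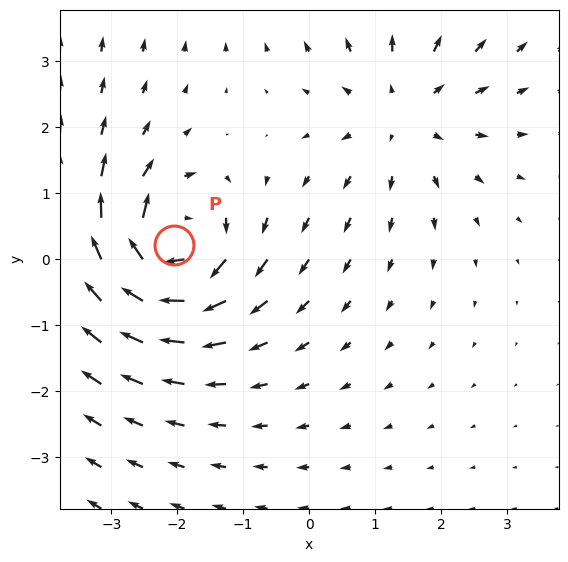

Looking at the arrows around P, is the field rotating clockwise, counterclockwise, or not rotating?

Near P at (-2.1, 0.2) the arrows circulate clockwise. The curl (z-component) there is about -6; negative curl means clockwise rotation.

clockwise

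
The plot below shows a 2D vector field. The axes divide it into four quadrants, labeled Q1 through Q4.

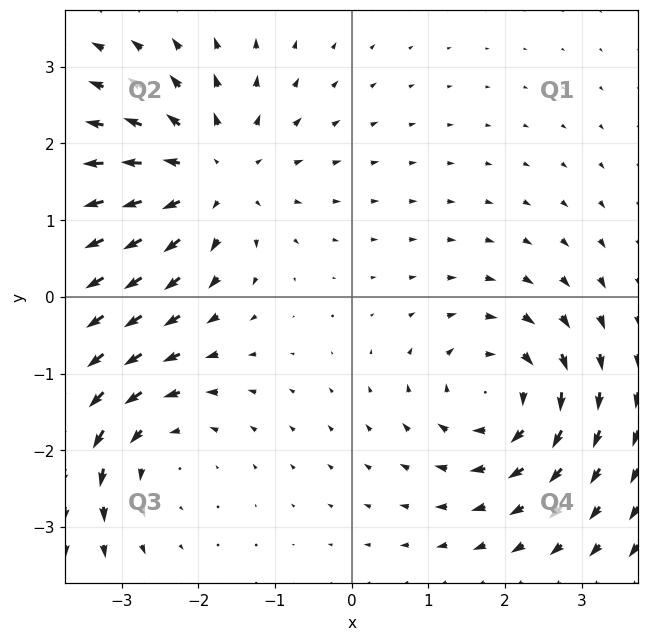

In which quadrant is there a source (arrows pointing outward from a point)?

Q2

The source sits at approximately (-1.8, 1.6), which lies in quadrant Q2. The divergence there is about +3, positive as expected for a source.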